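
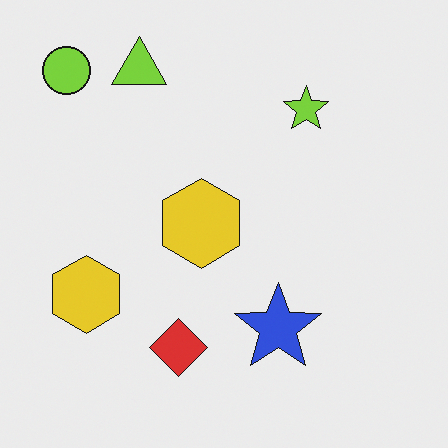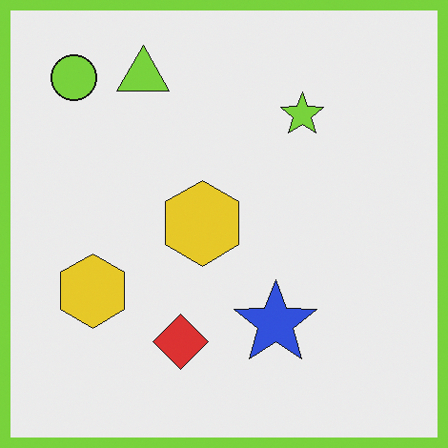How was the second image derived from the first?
The transformation is: framed with a lime border.

A solid lime frame runs around the edge of the second image, with the content slightly shrunk inside it.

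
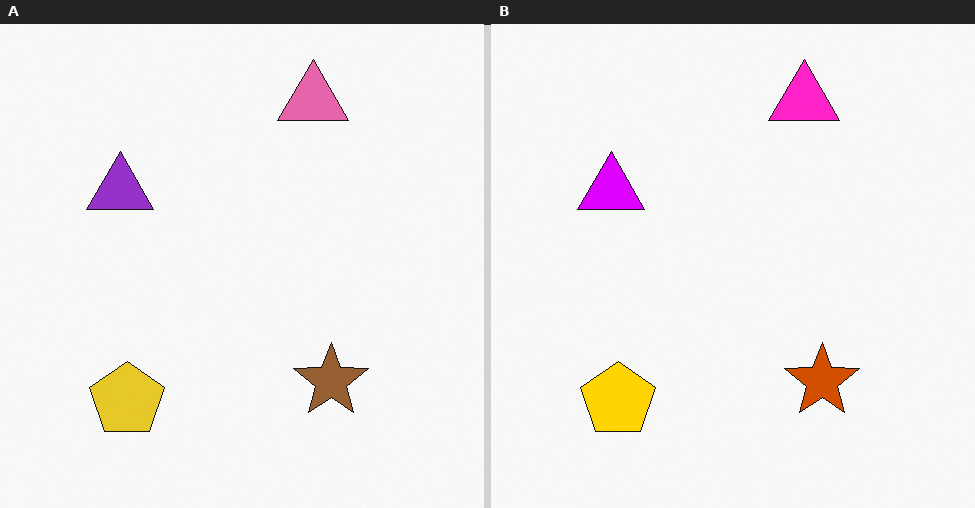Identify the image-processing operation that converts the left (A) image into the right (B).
The transformation is: made much more vivid (saturation change).

All colors are more vivid — a global saturation change.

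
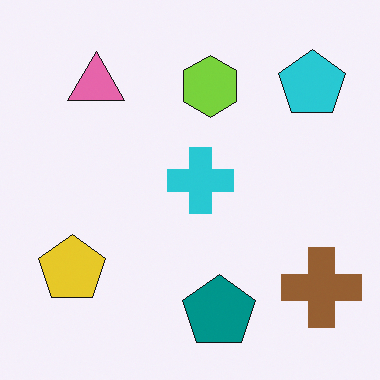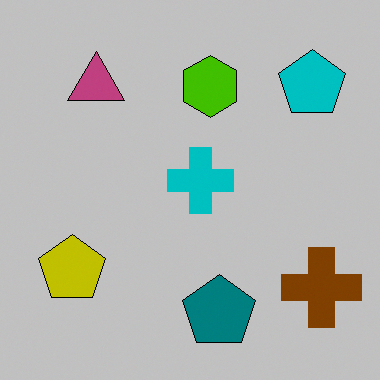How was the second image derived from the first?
The transformation is: heavily posterized to just a handful of flat colors.

Each flat color has snapped to a coarser quantized level — most visibly, the near-white background has dropped to a flat grey.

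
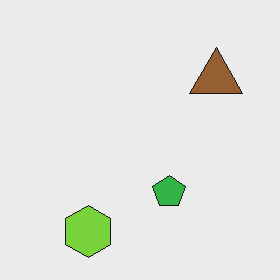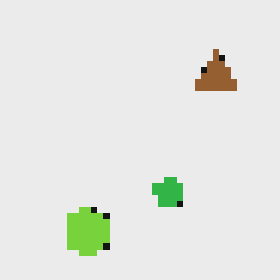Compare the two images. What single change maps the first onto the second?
The transformation is: moderately pixelated.

Shapes are reduced to large square blocks; fine edges and outlines are lost — a downscale-then-upscale (mosaic) effect.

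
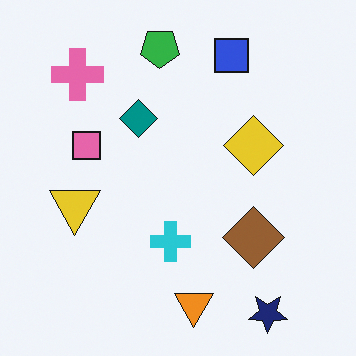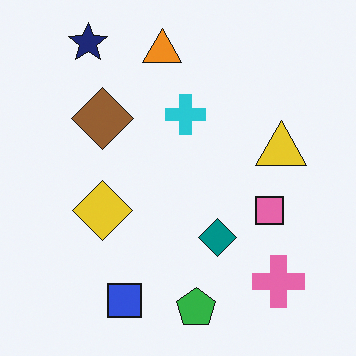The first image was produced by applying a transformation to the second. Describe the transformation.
This is the original image rotated 180°.

The navy star sits in the top-left of the second image and the bottom-right of the first — consistent with a whole-image 180° rotation.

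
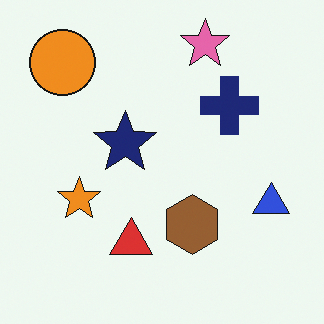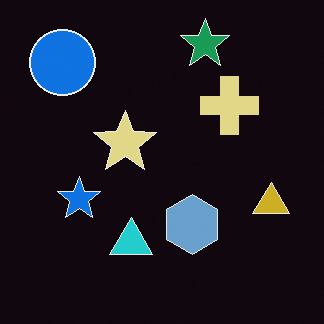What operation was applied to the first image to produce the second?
This is the original image color-inverted (negative).

The light background has become dark and every shape's color is its complement — a photographic negative.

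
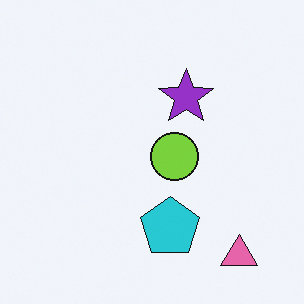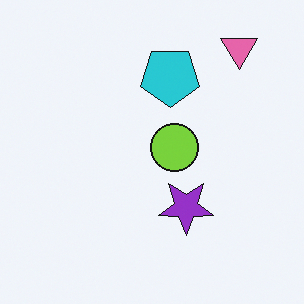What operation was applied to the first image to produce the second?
The image was flipped vertically (top ↔ bottom).

The pink triangle is in the bottom-right of the first image and the top-right of the second — shapes on opposite sides of the horizontal midline have swapped in a mirror flip.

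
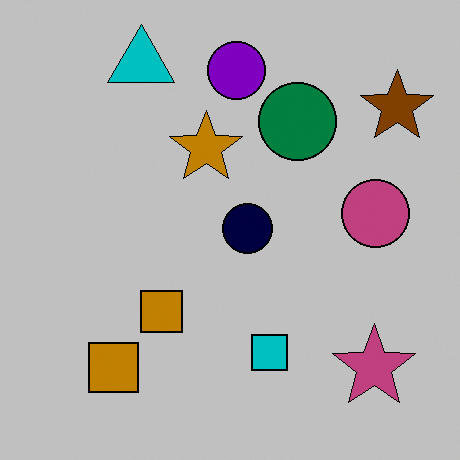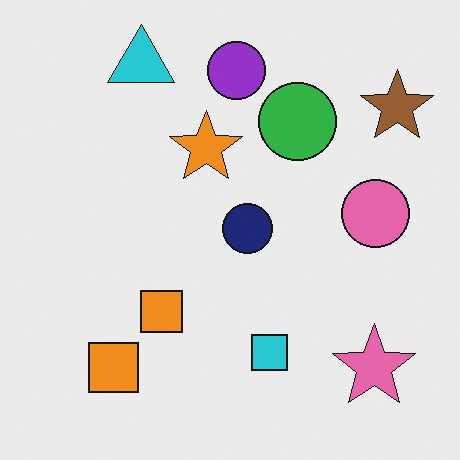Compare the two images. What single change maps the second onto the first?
The first image is the second heavily posterized to just a handful of flat colors.

Each flat color has snapped to a coarser quantized level — most visibly, the near-white background has dropped to a flat grey.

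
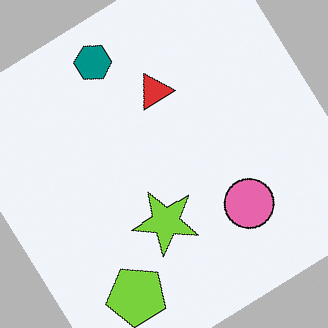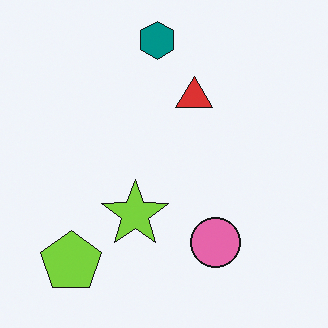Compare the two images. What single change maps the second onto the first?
The transformation is: rotated counter-clockwise by a large amount — several tens of degrees.

Every shape is tilted by the same angle and the image corners show triangular fill wedges — a whole-image rotation by a non-right angle.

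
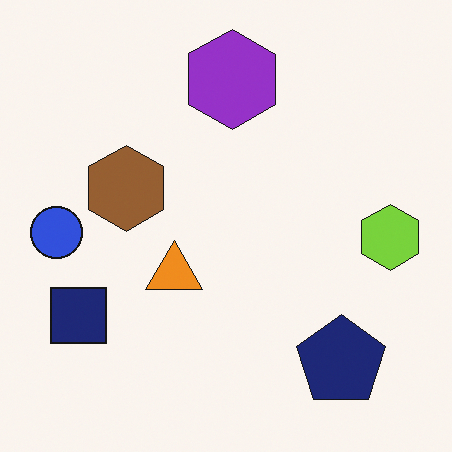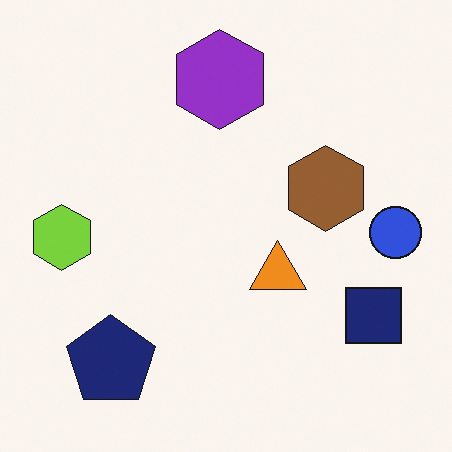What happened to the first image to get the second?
It was flipped horizontally (left ↔ right).

The blue circle is in the left of the first image and the right of the second — shapes on opposite sides of the vertical midline have swapped in a mirror flip.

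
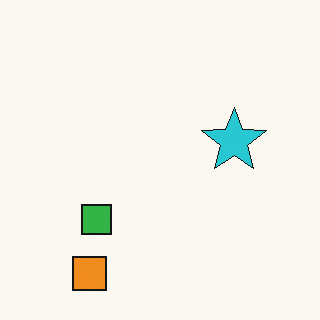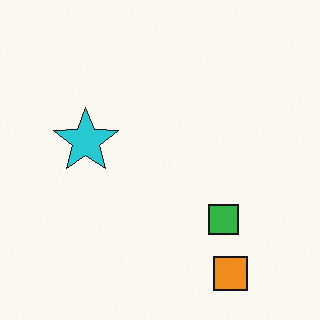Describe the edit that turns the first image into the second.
It was flipped horizontally (left ↔ right).

The cyan star is in the right of the first image and the left of the second — shapes on opposite sides of the vertical midline have swapped in a mirror flip.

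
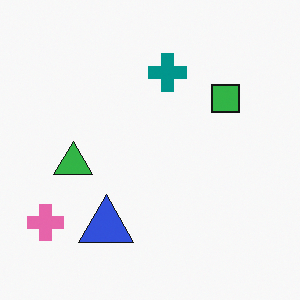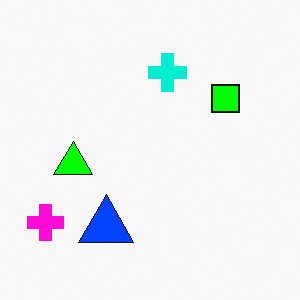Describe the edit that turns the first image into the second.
Made much more vivid (saturation change).

All colors are more vivid — a global saturation change.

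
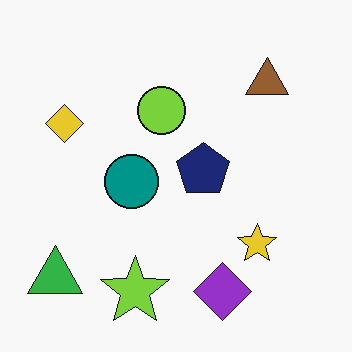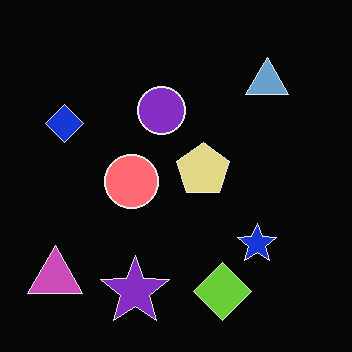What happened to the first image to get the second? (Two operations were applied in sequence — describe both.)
The image was given moderate JPEG compression, then color-inverted (negative).

Blocky 8×8 compression artifacts appear around shape edges and the flat background shows ringing — characteristic JPEG degradation. The light background has become dark and every shape's color is its complement — a photographic negative.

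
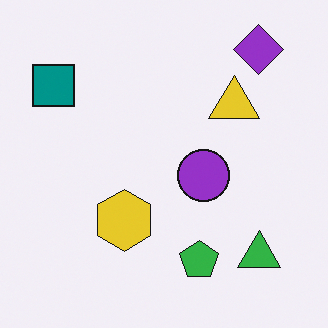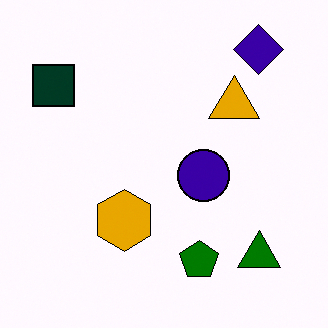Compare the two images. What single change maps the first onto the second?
This is the original image given much higher contrast.

Tones are pushed away from mid-grey across the whole image — a global contrast change.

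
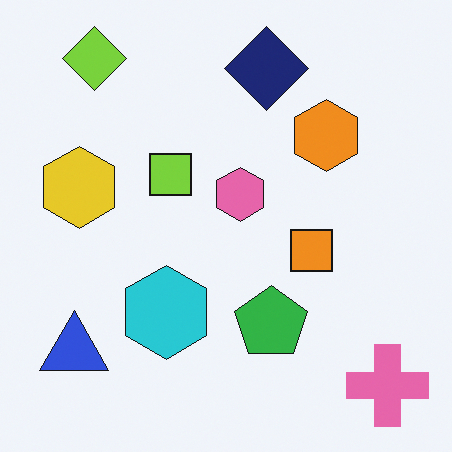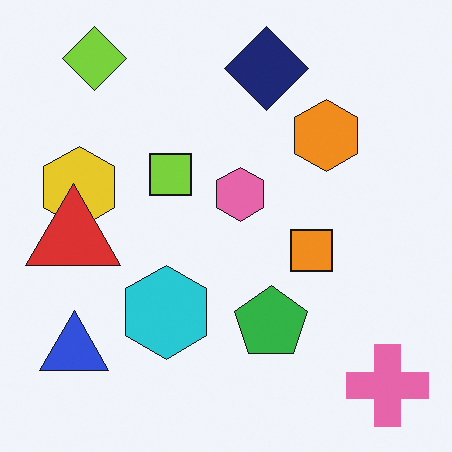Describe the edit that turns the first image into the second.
This is the original image overlaid with an additional red triangle.

A red triangle appears in the second image that is absent from the first.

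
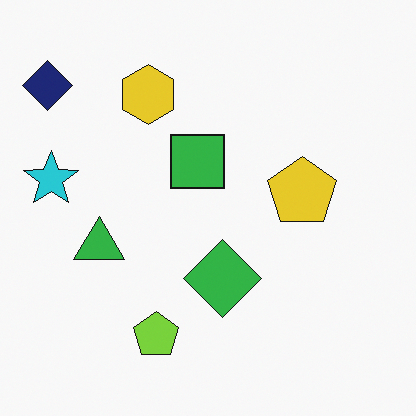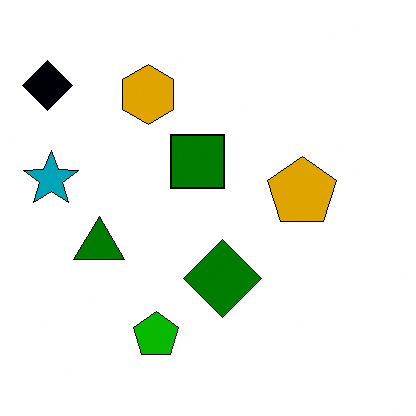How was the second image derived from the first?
Boosted in contrast.

Tones are pushed away from mid-grey across the whole image — a global contrast change.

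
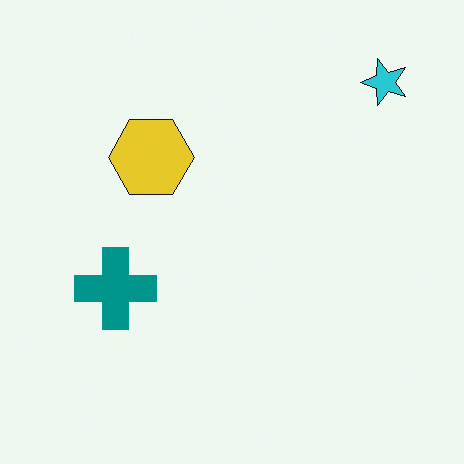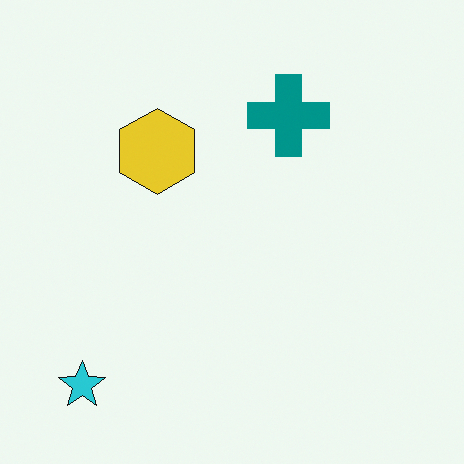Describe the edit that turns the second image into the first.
This is the original image transposed (reflected across the top-left ↔ bottom-right diagonal).

Shapes have swapped their row and column positions — what was in the top-right is now in the bottom-left — a diagonal reflection.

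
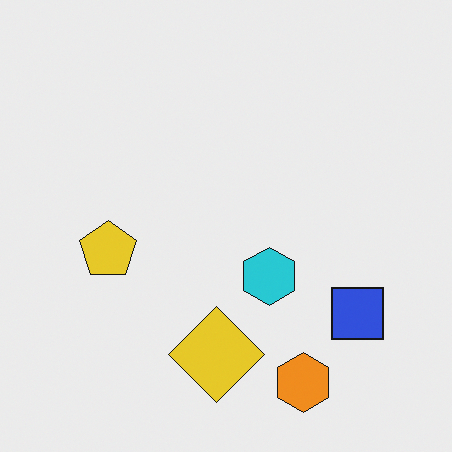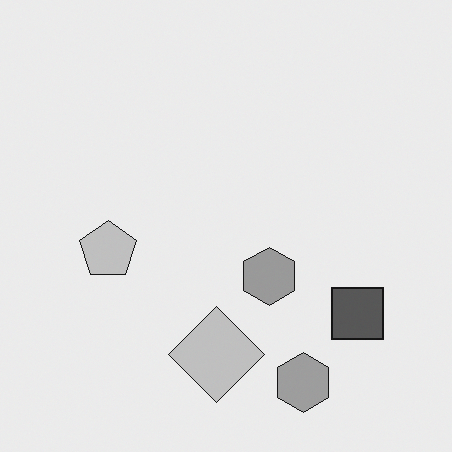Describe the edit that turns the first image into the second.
The transformation is: converted to grayscale.

All color is removed — every shape is now a shade of grey.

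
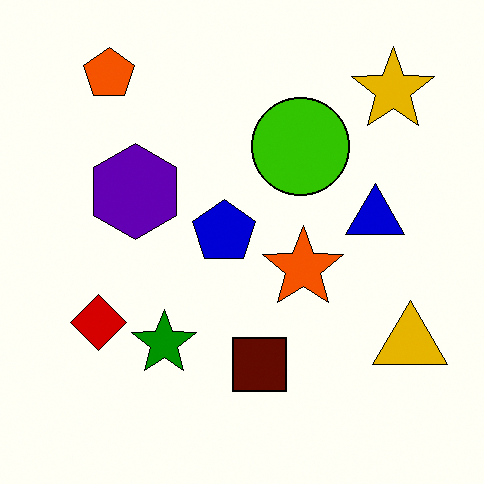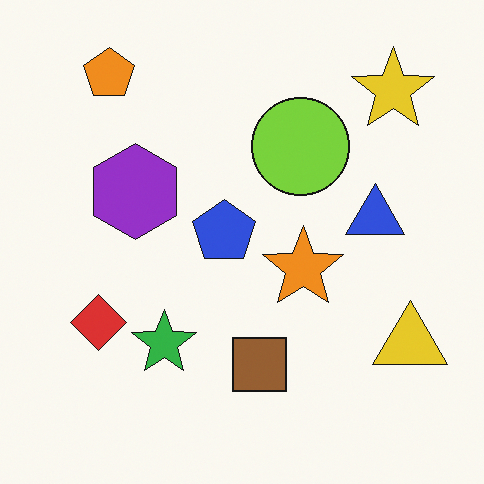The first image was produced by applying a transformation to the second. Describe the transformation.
The first image is the second boosted in contrast.

Tones are pushed away from mid-grey across the whole image — a global contrast change.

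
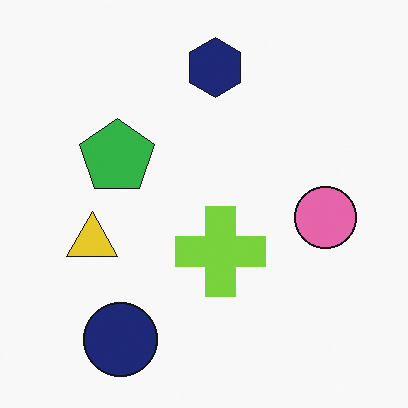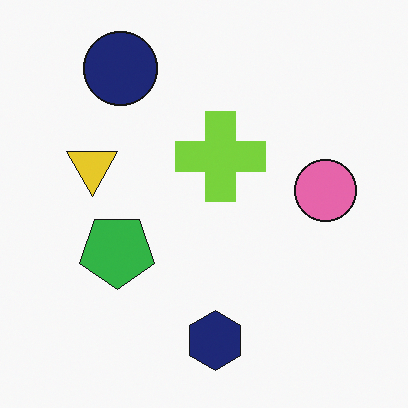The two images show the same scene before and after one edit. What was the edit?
The second image is the first flipped vertically (top ↔ bottom).

The navy hexagon is in the top of the first image and the bottom of the second — shapes on opposite sides of the horizontal midline have swapped in a mirror flip.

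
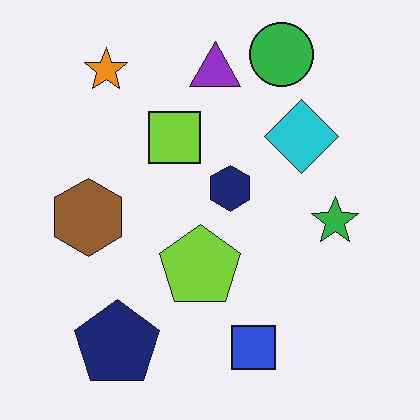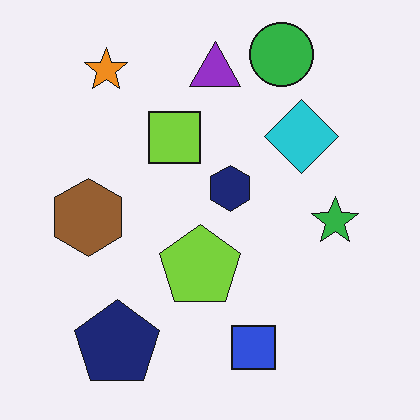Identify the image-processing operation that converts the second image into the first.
It was given moderate JPEG compression.

Blocky 8×8 compression artifacts appear around shape edges and the flat background shows ringing — characteristic JPEG degradation.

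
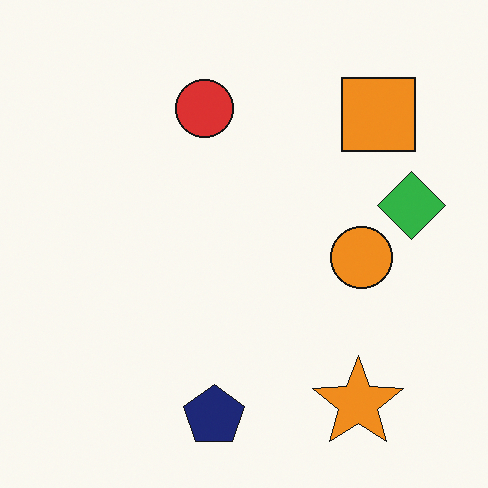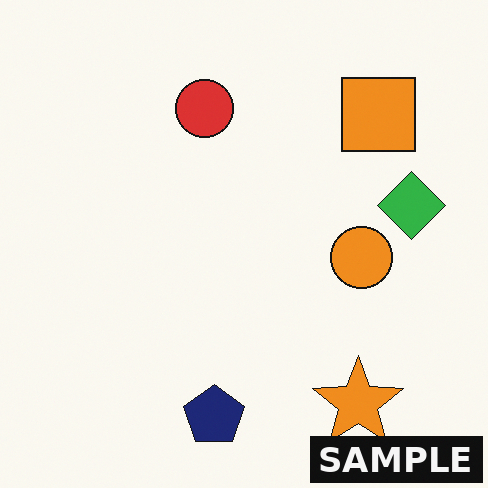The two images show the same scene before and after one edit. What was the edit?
The transformation is: watermarked with the text "SAMPLE" in the lower-right corner.

A dark label reading "SAMPLE" appears in the lower-right corner.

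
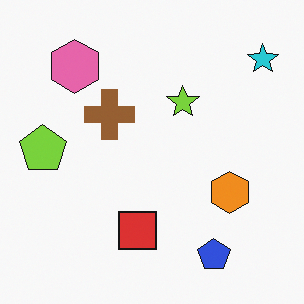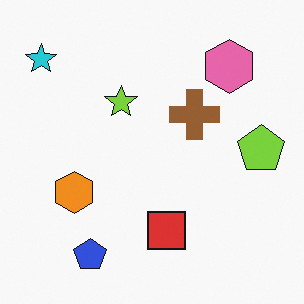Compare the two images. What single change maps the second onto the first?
The first image is the second flipped horizontally (left ↔ right).

The cyan star is in the top-left of the second image and the top-right of the first — shapes on opposite sides of the vertical midline have swapped in a mirror flip.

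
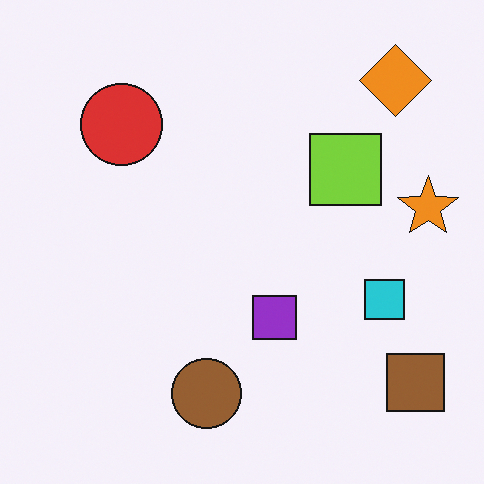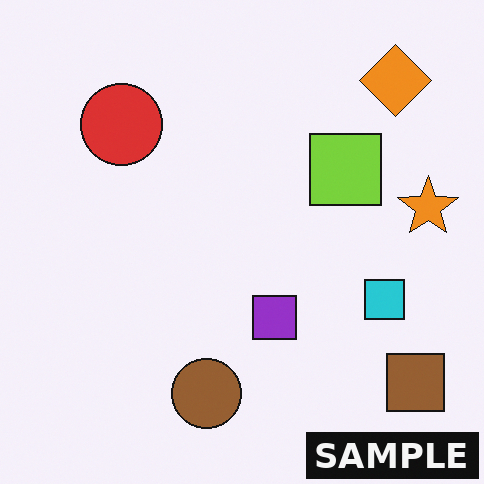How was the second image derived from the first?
This is the original image watermarked with the text "SAMPLE" in the lower-right corner.

A dark label reading "SAMPLE" appears in the lower-right corner.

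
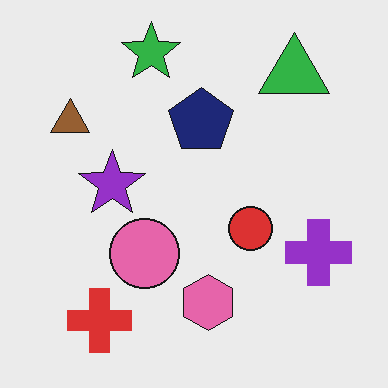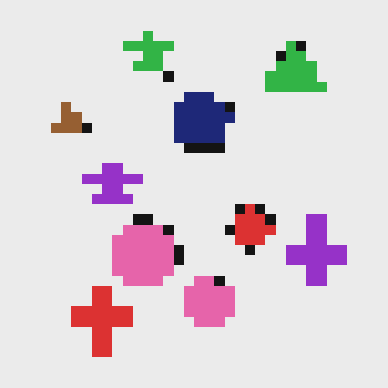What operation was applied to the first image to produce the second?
The image was coarsely pixelated.

Shapes are reduced to large square blocks; fine edges and outlines are lost — a downscale-then-upscale (mosaic) effect.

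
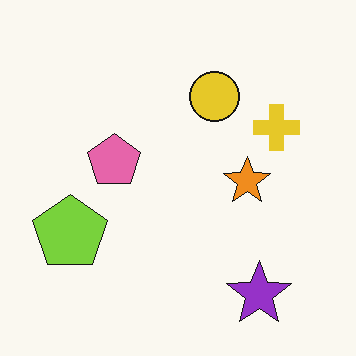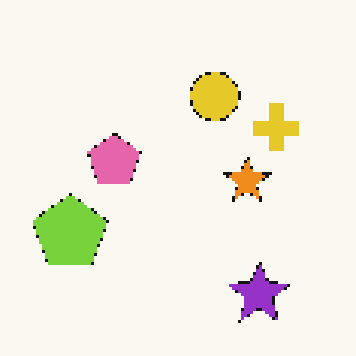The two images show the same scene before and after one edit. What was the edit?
The second image is the first lightly pixelated (a mild mosaic effect).

Shapes are reduced to large square blocks; fine edges and outlines are lost — a downscale-then-upscale (mosaic) effect.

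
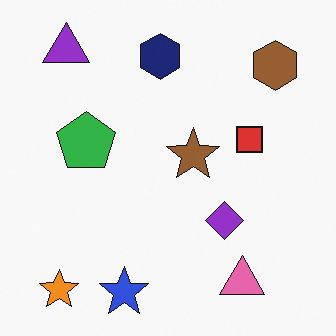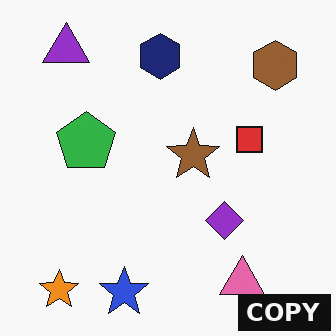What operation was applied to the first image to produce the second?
The image was watermarked with the text "COPY" in the lower-right corner.

A dark label reading "COPY" appears in the lower-right corner.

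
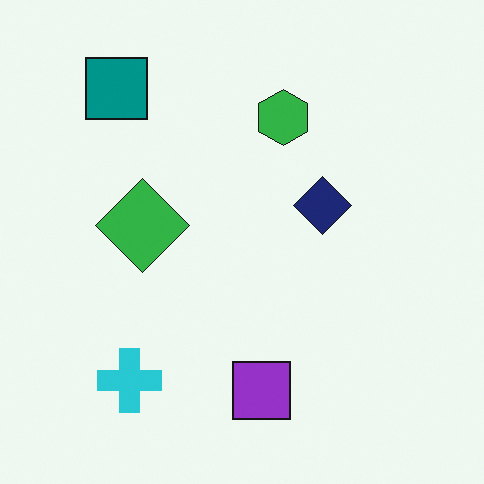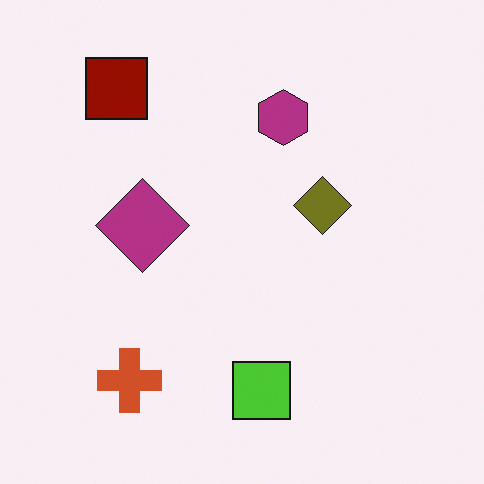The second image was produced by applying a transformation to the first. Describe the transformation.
The second image is the first hue-shifted by a large amount.

Every shape's color has rotated by the same amount around the hue wheel — a uniform hue shift.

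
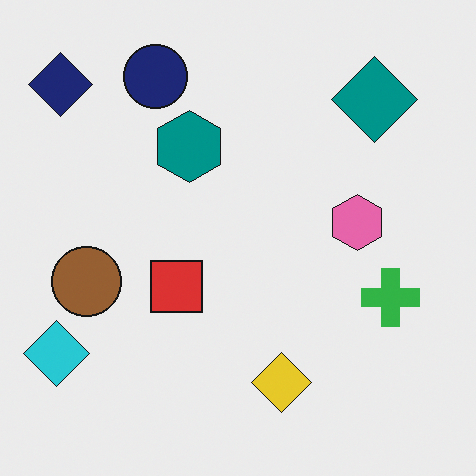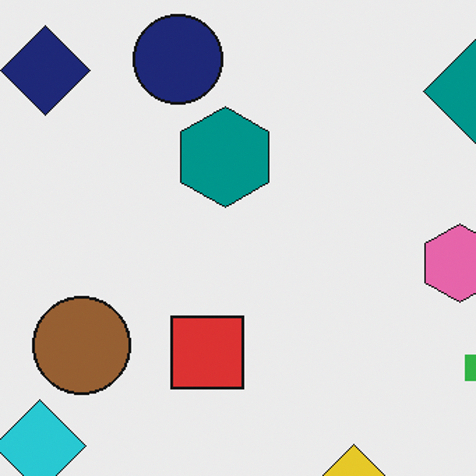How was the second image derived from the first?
The second image is the first cropped to a modestly smaller region and rescaled.

The visible shapes are larger and the field of view is narrower; shapes near the original edges may be partly or wholly outside the frame — a crop-and-rescale.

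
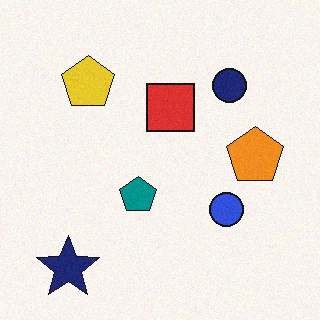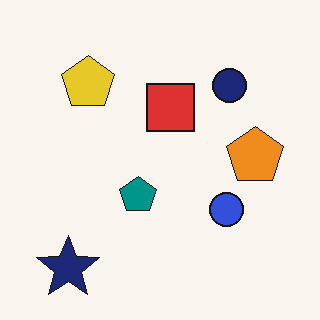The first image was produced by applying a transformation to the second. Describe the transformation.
The transformation is: degraded with subtle gaussian noise.

Random speckle covers the whole image, including the flat background.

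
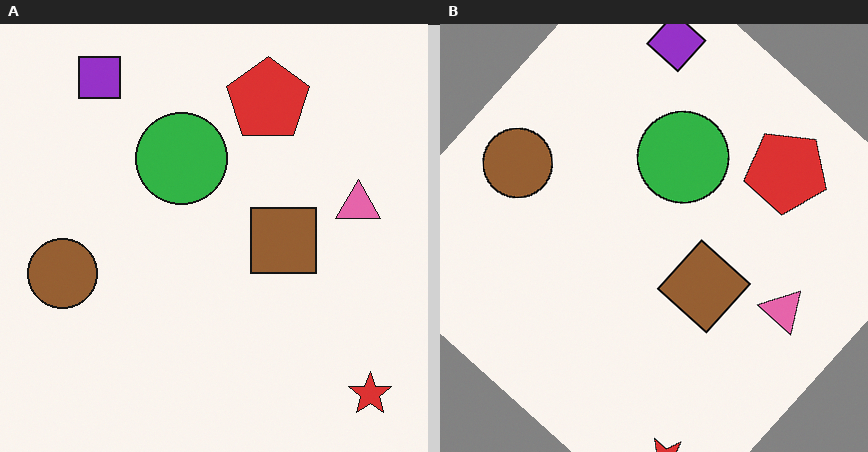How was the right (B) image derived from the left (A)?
The image was rotated clockwise by a large amount — several tens of degrees.

Every shape is tilted by the same angle and the image corners show triangular fill wedges — a whole-image rotation by a non-right angle.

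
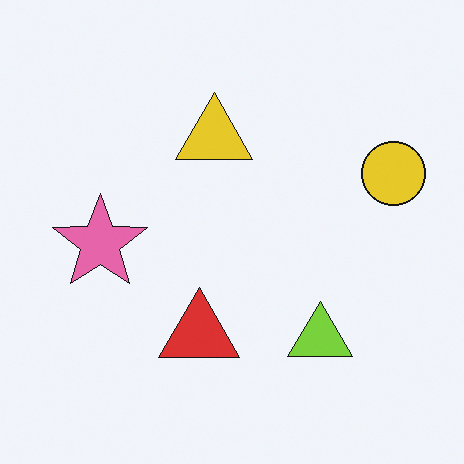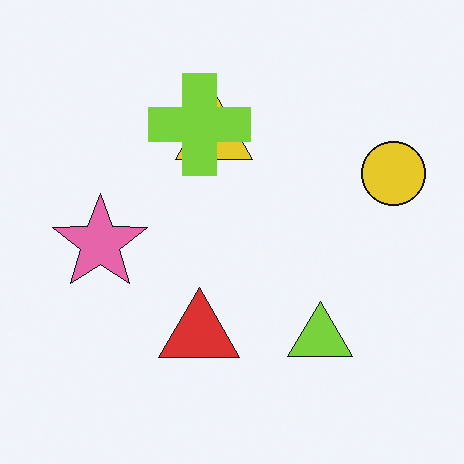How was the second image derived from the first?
This is the original image overlaid with an additional lime cross.

A lime cross appears in the second image that is absent from the first.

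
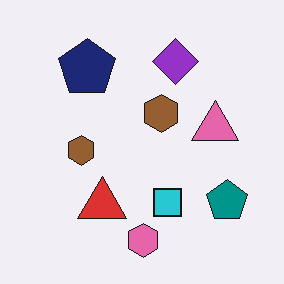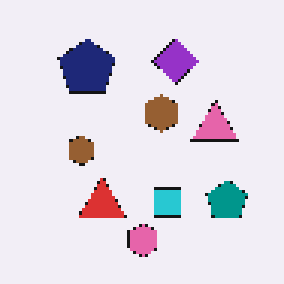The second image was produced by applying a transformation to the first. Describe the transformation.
It was lightly pixelated (a mild mosaic effect).

Shapes are reduced to large square blocks; fine edges and outlines are lost — a downscale-then-upscale (mosaic) effect.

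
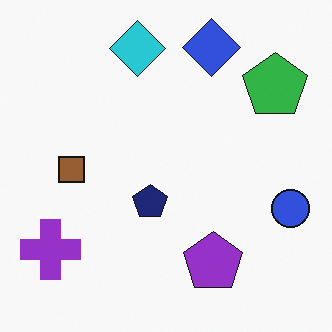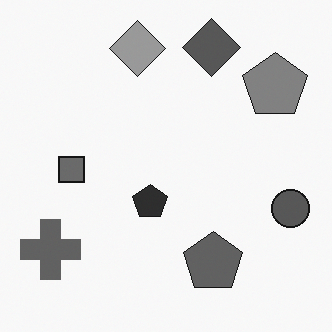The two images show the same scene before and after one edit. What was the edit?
The image was converted to grayscale.

All color is removed — every shape is now a shade of grey.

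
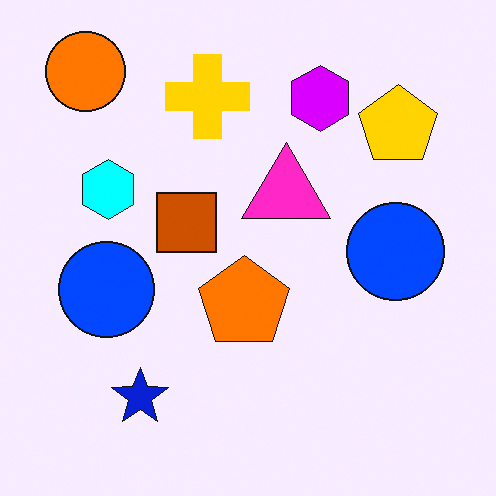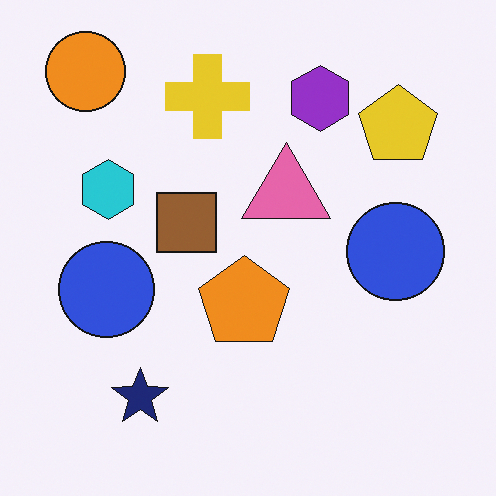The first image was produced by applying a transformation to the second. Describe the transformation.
The first image is the second made much more vivid (saturation change).

All colors are more vivid — a global saturation change.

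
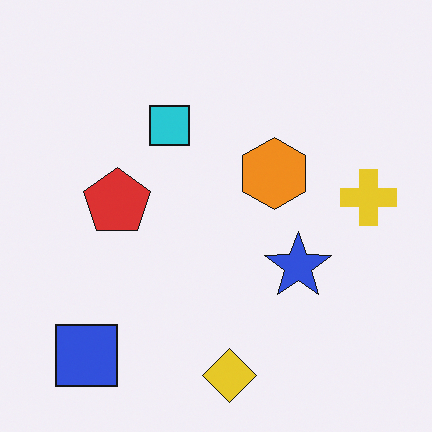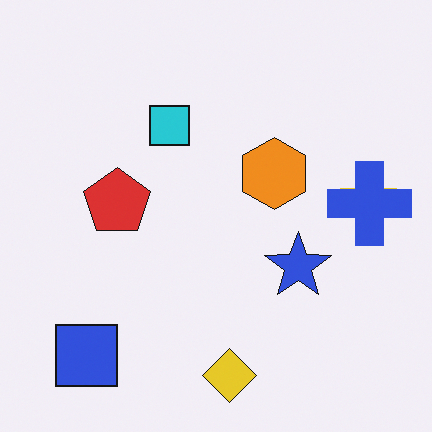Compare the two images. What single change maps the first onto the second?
The transformation is: overlaid with an additional blue cross.

A blue cross appears in the second image that is absent from the first.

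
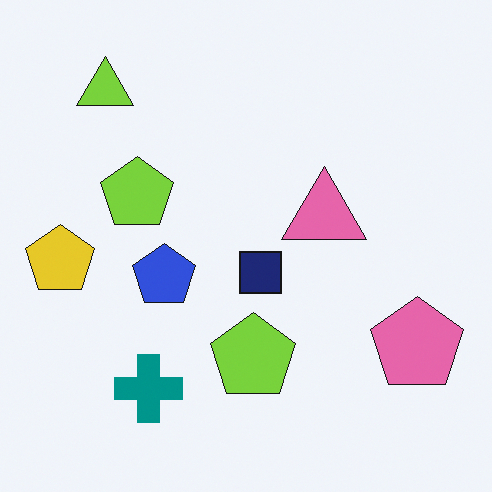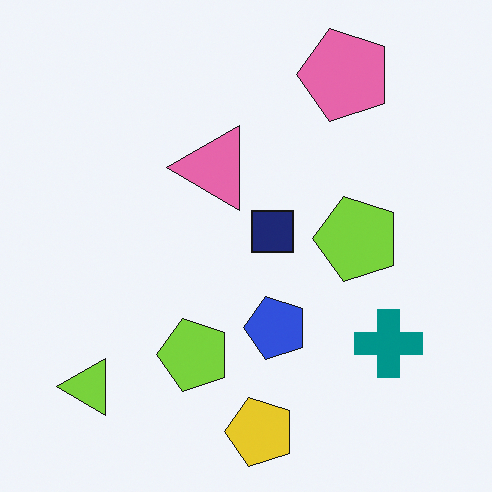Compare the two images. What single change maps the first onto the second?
The image was rotated 90° counter-clockwise.

The lime triangle sits in the top-left of the first image and the bottom-left of the second — consistent with a whole-image 90° counter-clockwise rotation.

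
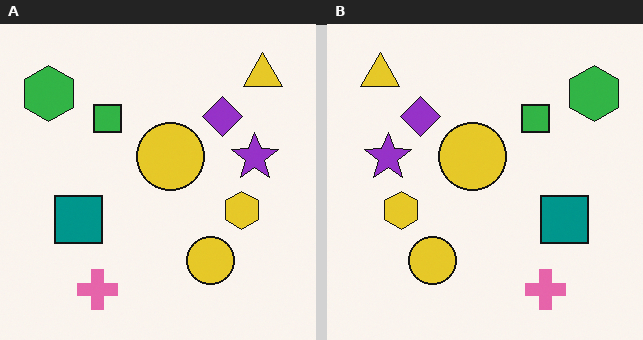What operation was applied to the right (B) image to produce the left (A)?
This is the original image flipped horizontally (left ↔ right).

The green hexagon is in the top-right of the right (B) image and the top-left of the left (A) — shapes on opposite sides of the vertical midline have swapped in a mirror flip.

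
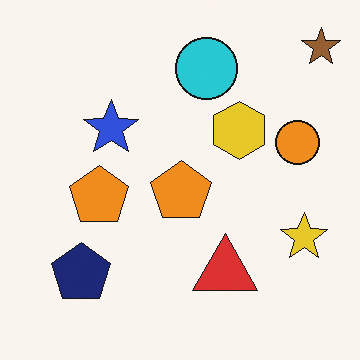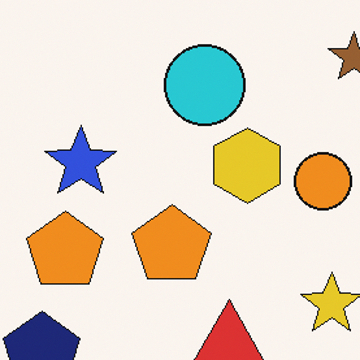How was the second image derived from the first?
The second image is the first cropped to a modestly smaller region and rescaled.

The visible shapes are larger and the field of view is narrower; shapes near the original edges may be partly or wholly outside the frame — a crop-and-rescale.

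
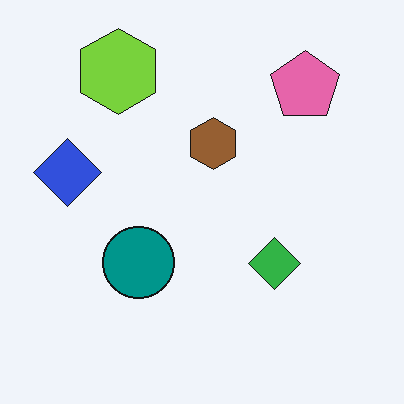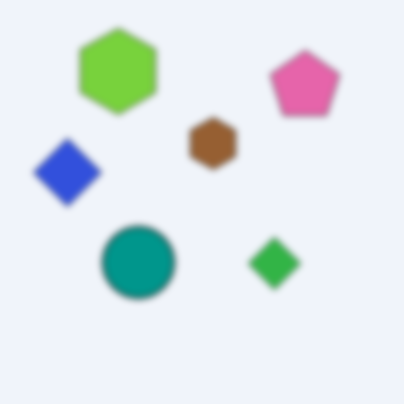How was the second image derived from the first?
It was noticeably gaussian-blurred.

Shape edges and outlines are uniformly softened across the whole image.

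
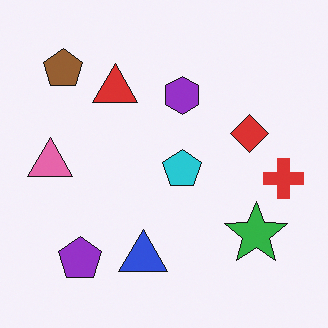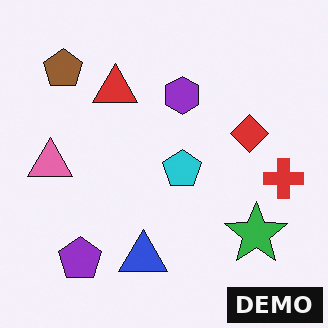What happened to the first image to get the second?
This is the original image watermarked with the text "DEMO" in the lower-right corner.

A dark label reading "DEMO" appears in the lower-right corner.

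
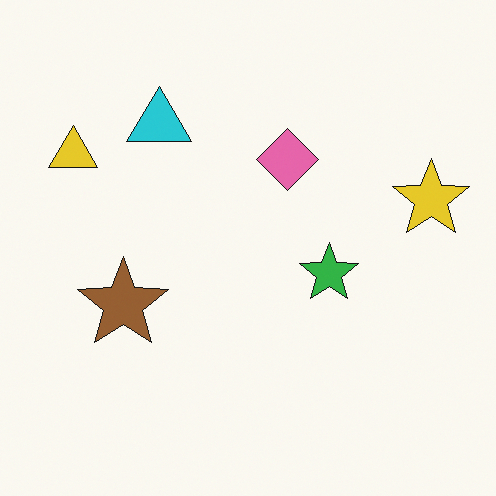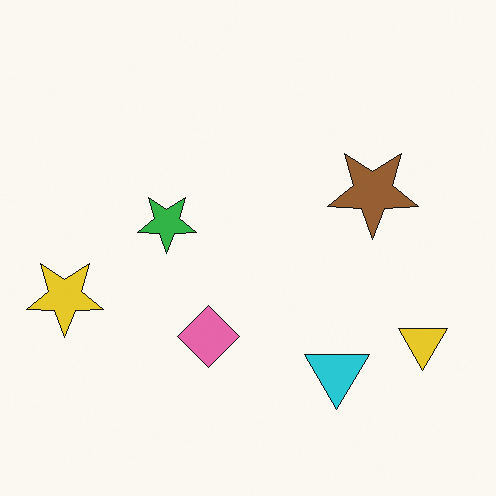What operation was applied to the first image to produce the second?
The transformation is: rotated 180°.

The yellow triangle sits in the top-left of the first image and the bottom-right of the second — consistent with a whole-image 180° rotation.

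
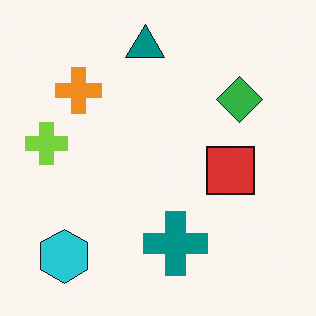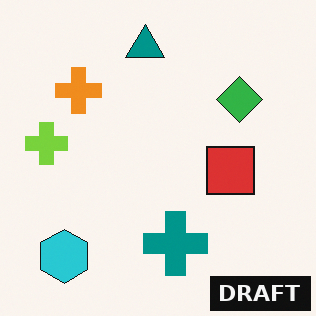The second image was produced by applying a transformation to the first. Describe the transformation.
The second image is the first watermarked with the text "DRAFT" in the lower-right corner.

A dark label reading "DRAFT" appears in the lower-right corner.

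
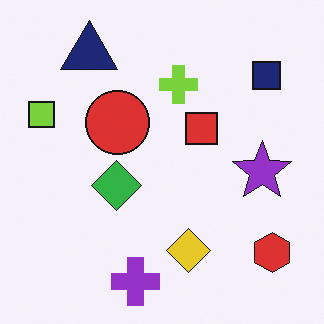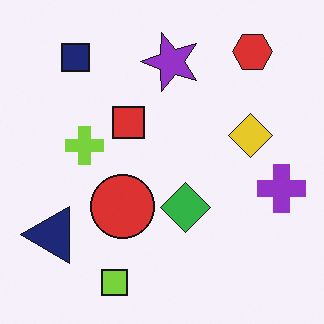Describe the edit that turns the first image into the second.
The transformation is: rotated 90° counter-clockwise.

The red hexagon sits in the bottom-right of the first image and the top-right of the second — consistent with a whole-image 90° counter-clockwise rotation.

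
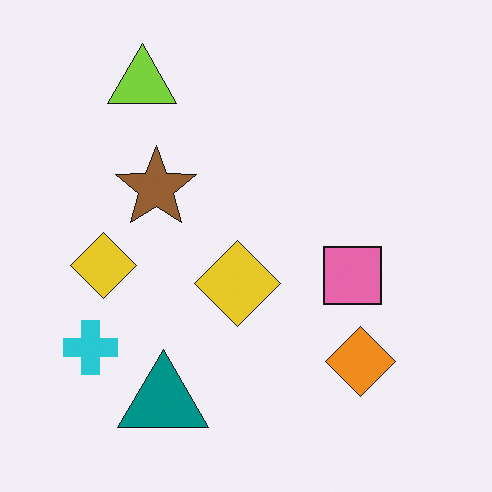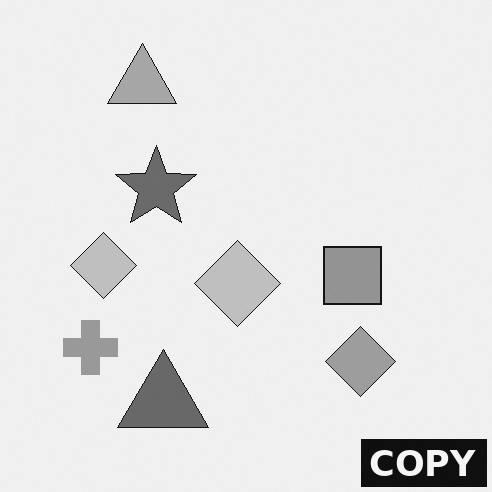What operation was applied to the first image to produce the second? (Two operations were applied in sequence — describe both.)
The second image is the first converted to grayscale, then watermarked with the text "COPY" in the lower-right corner.

All color is removed — every shape is now a shade of grey. A dark label reading "COPY" appears in the lower-right corner.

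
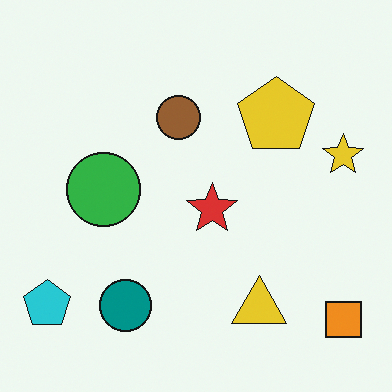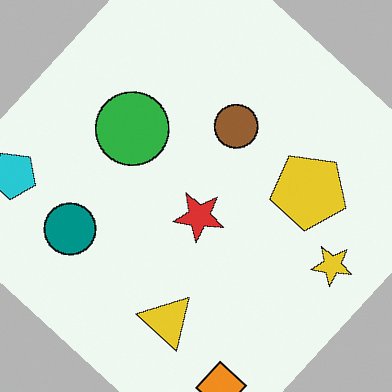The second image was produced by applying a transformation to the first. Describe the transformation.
This is the original image rotated clockwise by a large amount — several tens of degrees.

Every shape is tilted by the same angle and the image corners show triangular fill wedges — a whole-image rotation by a non-right angle.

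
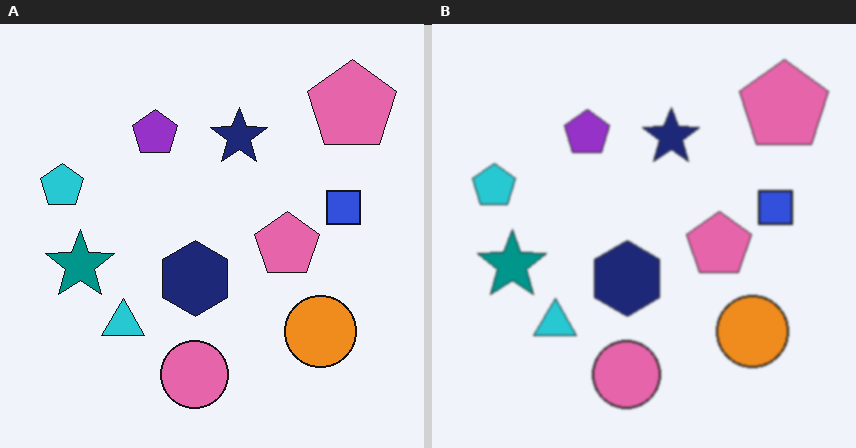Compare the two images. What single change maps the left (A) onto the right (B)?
It was lightly blurred.

Shape edges and outlines are uniformly softened across the whole image.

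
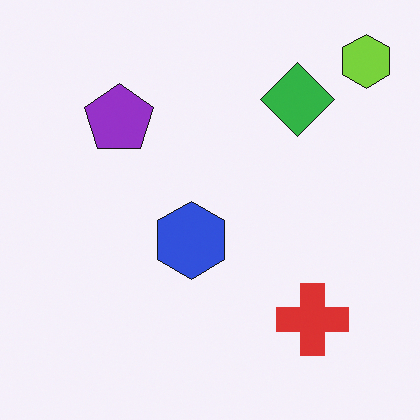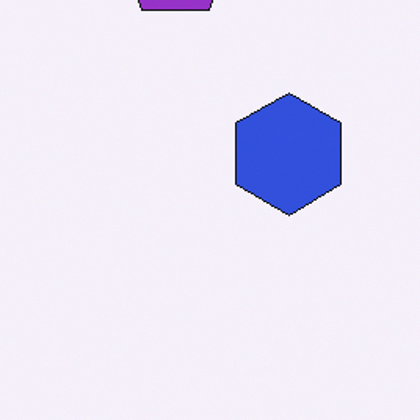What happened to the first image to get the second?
The second image is the first cropped slightly and scaled back up.

The visible shapes are larger and the field of view is narrower; shapes near the original edges may be partly or wholly outside the frame — a crop-and-rescale.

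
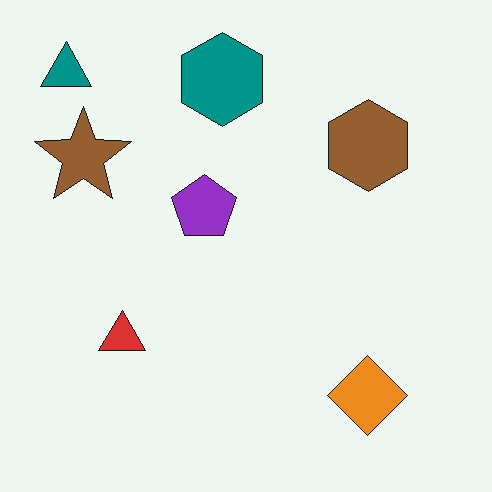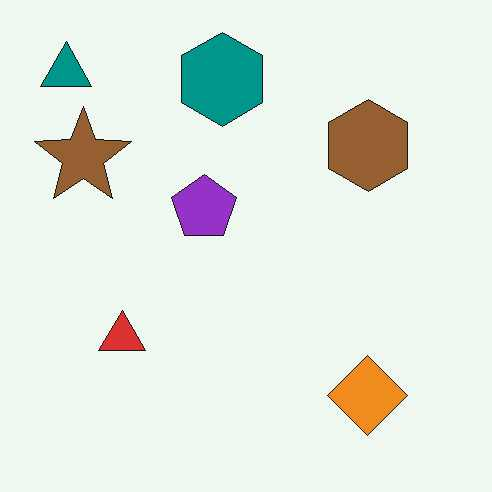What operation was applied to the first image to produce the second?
The transformation is: given moderate JPEG compression.

Blocky 8×8 compression artifacts appear around shape edges and the flat background shows ringing — characteristic JPEG degradation.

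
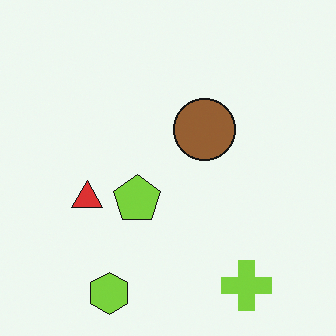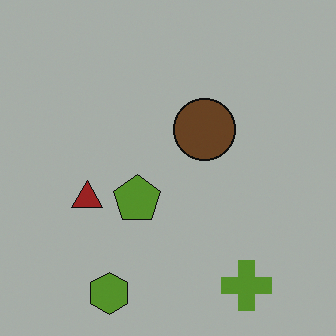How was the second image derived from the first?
The image was darkened a lot.

Every pixel — background and shapes alike — is uniformly darkened.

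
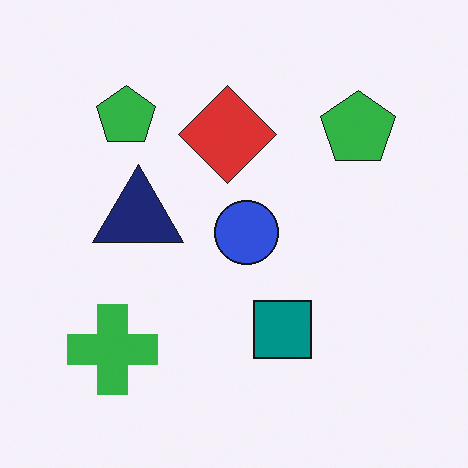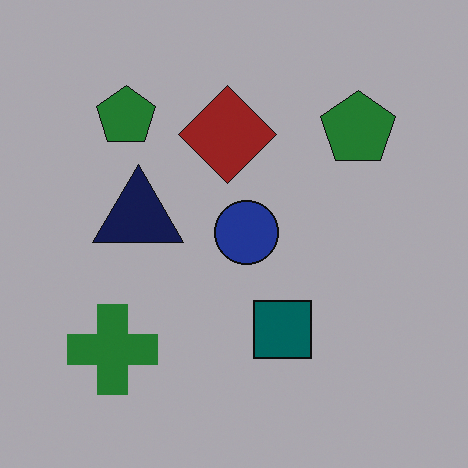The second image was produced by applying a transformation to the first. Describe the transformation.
Substantially darkened.

Every pixel — background and shapes alike — is uniformly darkened.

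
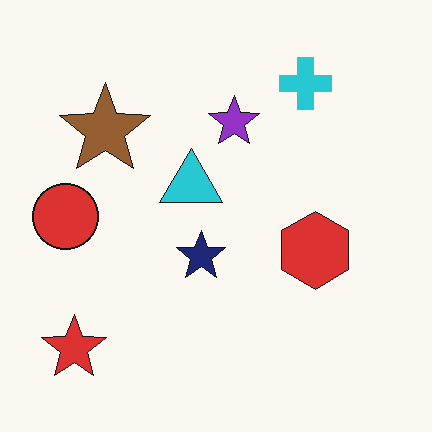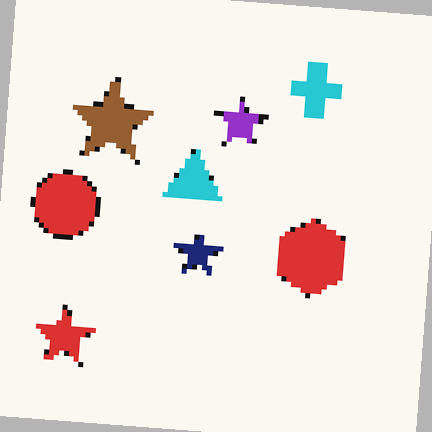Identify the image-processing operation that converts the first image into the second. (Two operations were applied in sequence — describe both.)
The second image is the first lightly pixelated (a mild mosaic effect), then rotated clockwise by a slight angle.

Shapes are reduced to large square blocks; fine edges and outlines are lost — a downscale-then-upscale (mosaic) effect. Every shape is tilted by the same angle and the image corners show triangular fill wedges — a whole-image rotation by a non-right angle.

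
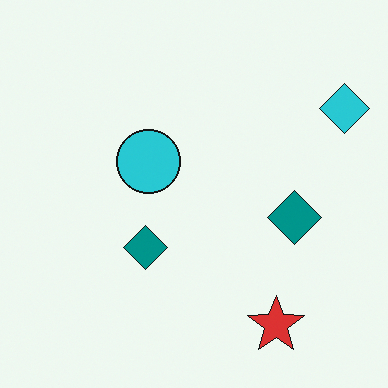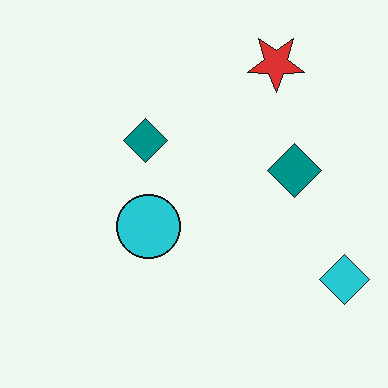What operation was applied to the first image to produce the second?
This is the original image flipped vertically (top ↔ bottom).

The red star is in the bottom-right of the first image and the top-right of the second — shapes on opposite sides of the horizontal midline have swapped in a mirror flip.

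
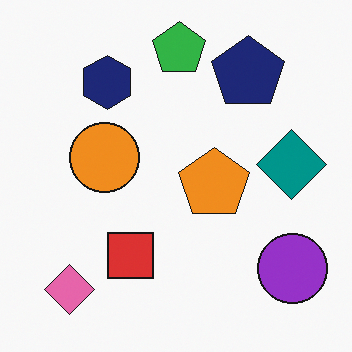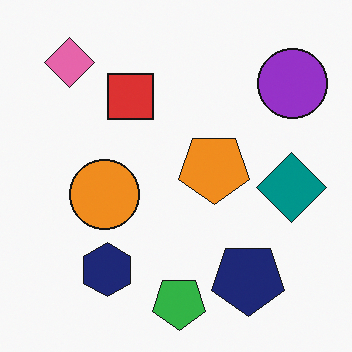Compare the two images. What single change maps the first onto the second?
The transformation is: flipped vertically (top ↔ bottom).

The green pentagon is in the top of the first image and the bottom of the second — shapes on opposite sides of the horizontal midline have swapped in a mirror flip.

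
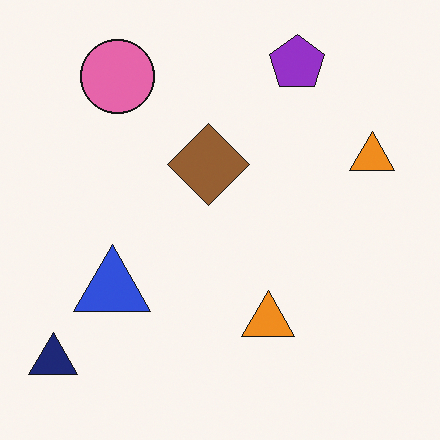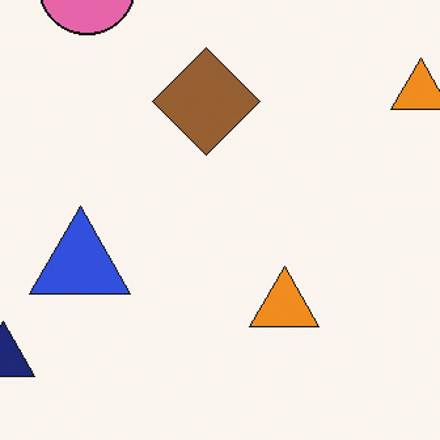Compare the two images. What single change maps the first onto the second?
The transformation is: cropped to a modestly smaller region and rescaled.

The visible shapes are larger and the field of view is narrower; shapes near the original edges may be partly or wholly outside the frame — a crop-and-rescale.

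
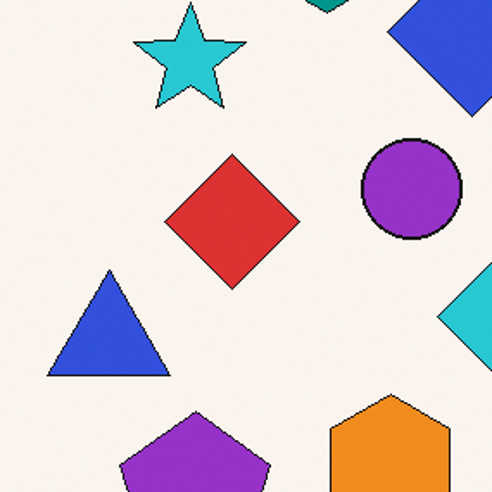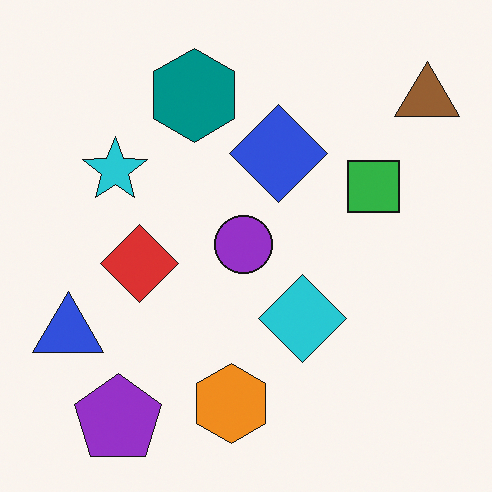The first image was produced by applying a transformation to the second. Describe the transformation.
It was cropped to a noticeably smaller region and rescaled.

The visible shapes are larger and the field of view is narrower; shapes near the original edges may be partly or wholly outside the frame — a crop-and-rescale.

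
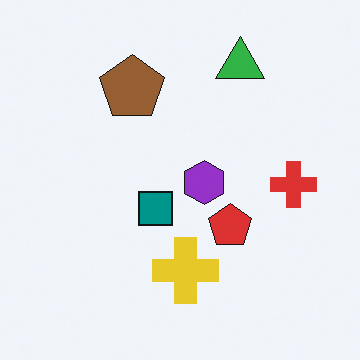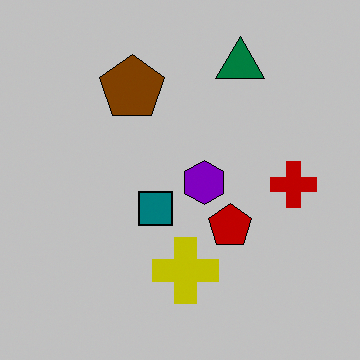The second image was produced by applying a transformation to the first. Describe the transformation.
The second image is the first heavily posterized to just a handful of flat colors.

Each flat color has snapped to a coarser quantized level — most visibly, the near-white background has dropped to a flat grey.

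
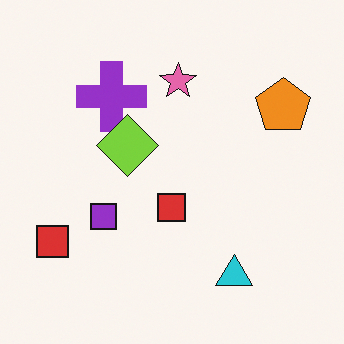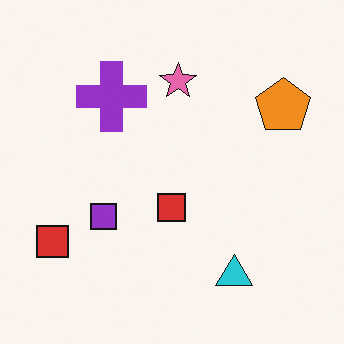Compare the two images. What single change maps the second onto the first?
This is the original image overlaid with an additional lime diamond.

A lime diamond appears in the first image that is absent from the second.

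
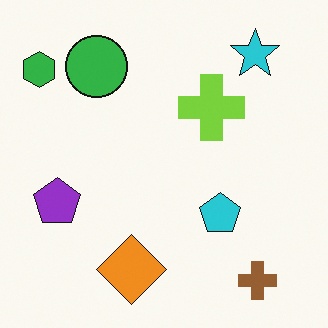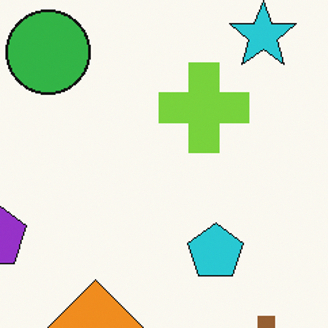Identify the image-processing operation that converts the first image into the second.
It was cropped slightly and scaled back up.

The visible shapes are larger and the field of view is narrower; shapes near the original edges may be partly or wholly outside the frame — a crop-and-rescale.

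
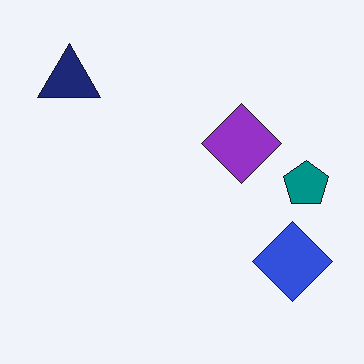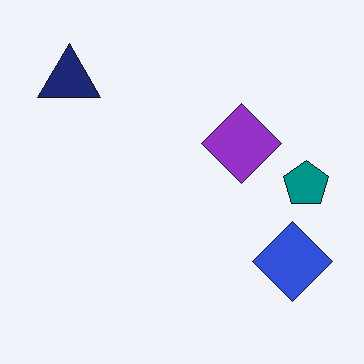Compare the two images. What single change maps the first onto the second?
This is the original image JPEG-compressed with visible artifacts.

Blocky 8×8 compression artifacts appear around shape edges and the flat background shows ringing — characteristic JPEG degradation.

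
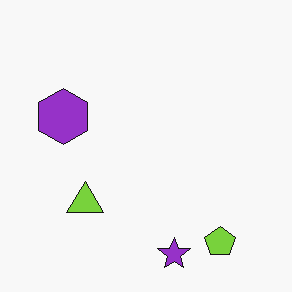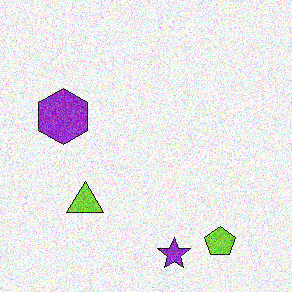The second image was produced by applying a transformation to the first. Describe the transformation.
The image was degraded with strong gaussian noise.

Random speckle covers the whole image, including the flat background.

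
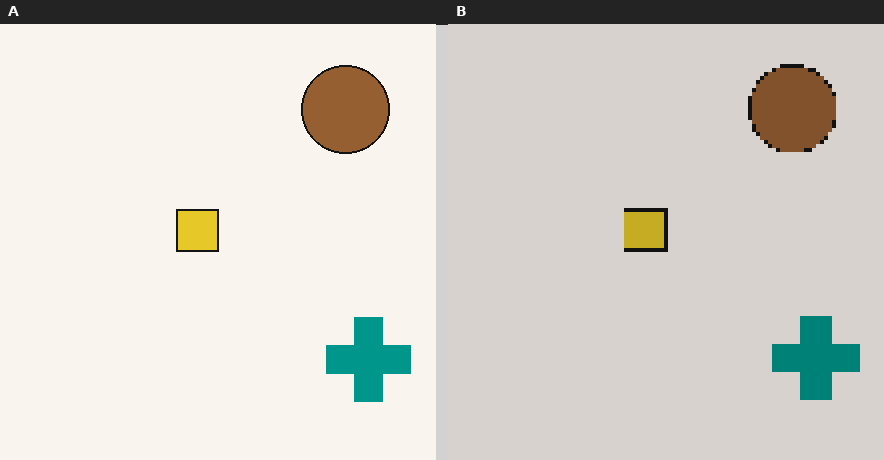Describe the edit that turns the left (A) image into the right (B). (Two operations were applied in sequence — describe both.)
The right (B) image is the left (A) darkened a little, then lightly pixelated (a mild mosaic effect).

Every pixel — background and shapes alike — is uniformly darkened. Shapes are reduced to large square blocks; fine edges and outlines are lost — a downscale-then-upscale (mosaic) effect.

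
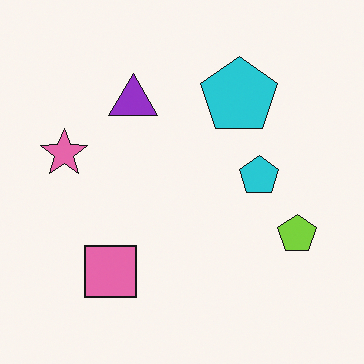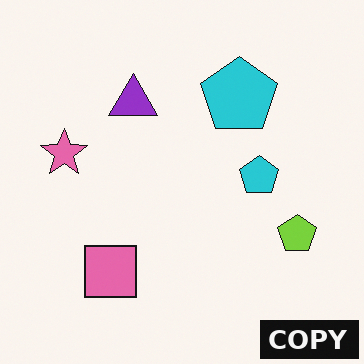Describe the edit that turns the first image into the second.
The image was watermarked with the text "COPY" in the lower-right corner.

A dark label reading "COPY" appears in the lower-right corner.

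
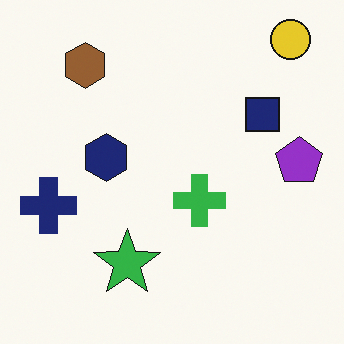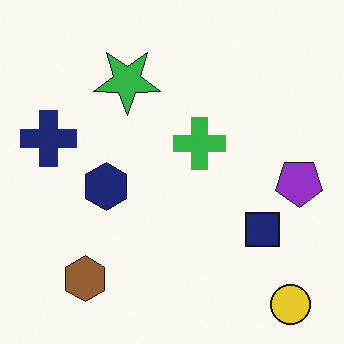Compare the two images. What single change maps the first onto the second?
The second image is the first flipped vertically (top ↔ bottom).

The yellow circle is in the top-right of the first image and the bottom-right of the second — shapes on opposite sides of the horizontal midline have swapped in a mirror flip.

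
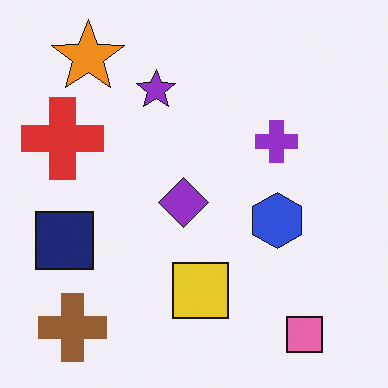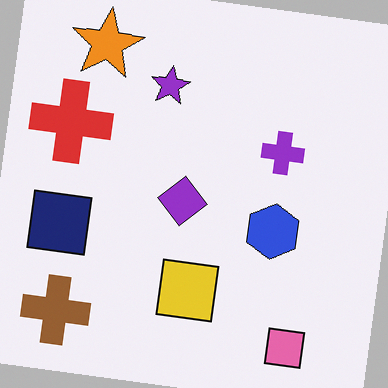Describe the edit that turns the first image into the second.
It was rotated clockwise by a few degrees.

Every shape is tilted by the same angle and the image corners show triangular fill wedges — a whole-image rotation by a non-right angle.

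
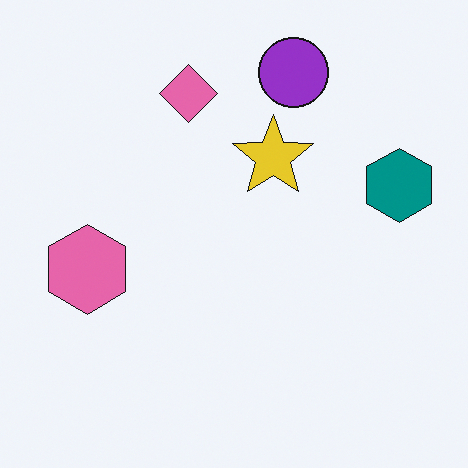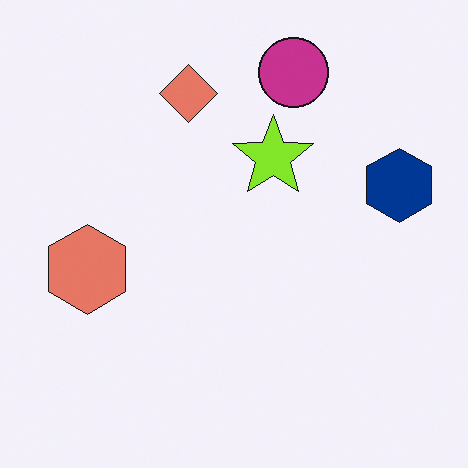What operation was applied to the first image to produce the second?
The transformation is: hue-shifted by a small amount.

Every shape's color has rotated by the same amount around the hue wheel — a uniform hue shift.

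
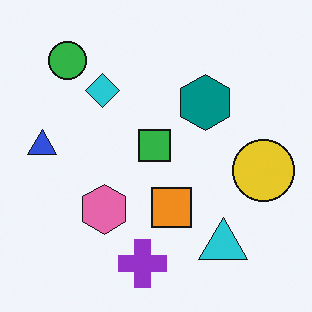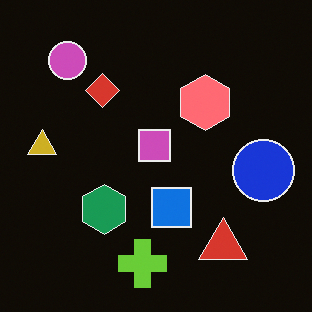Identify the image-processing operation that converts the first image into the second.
This is the original image color-inverted (negative).

The light background has become dark and every shape's color is its complement — a photographic negative.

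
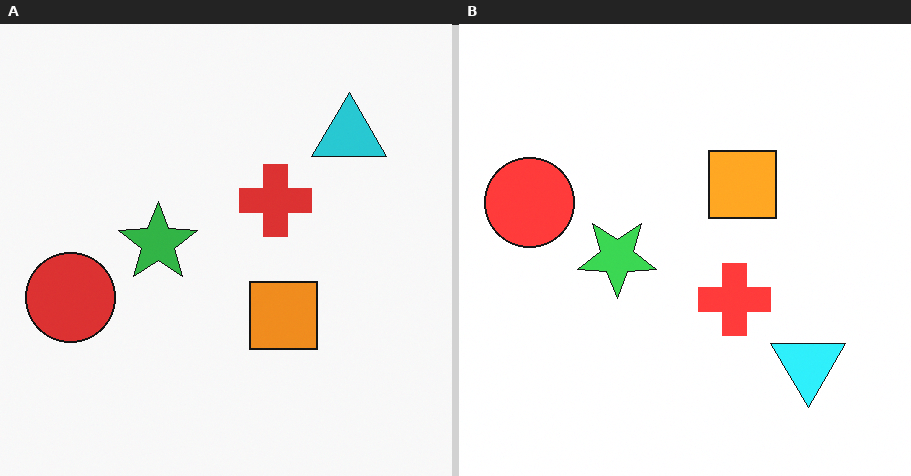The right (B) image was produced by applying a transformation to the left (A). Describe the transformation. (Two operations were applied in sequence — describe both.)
The transformation is: brightened a little, then flipped vertically (top ↔ bottom).

Every pixel — background and shapes alike — is uniformly brightened. The cyan triangle is in the top-right of the left (A) image and the bottom-right of the right (B) — shapes on opposite sides of the horizontal midline have swapped in a mirror flip.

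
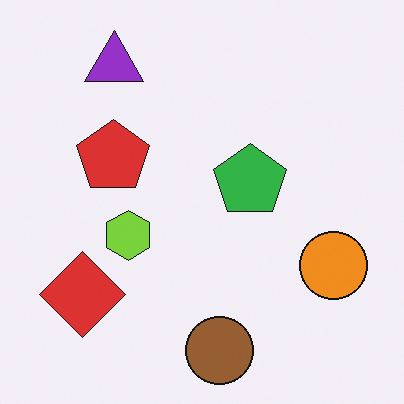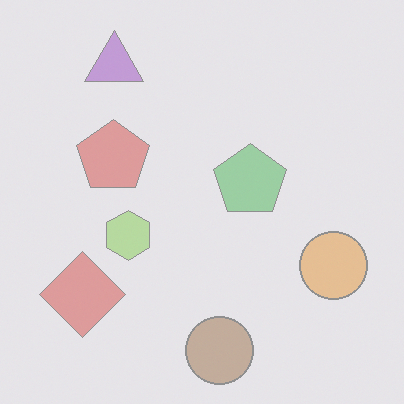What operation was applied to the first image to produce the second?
The transformation is: given much lower contrast.

Tones are pushed toward mid-grey across the whole image — a global contrast change.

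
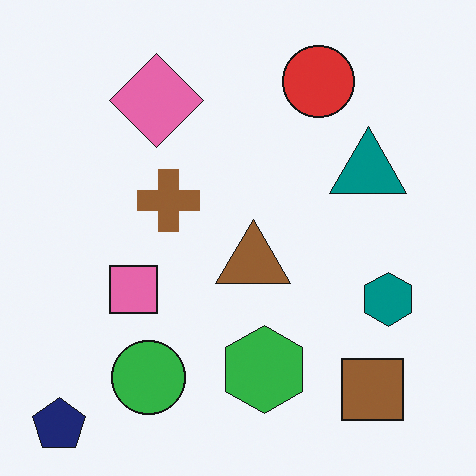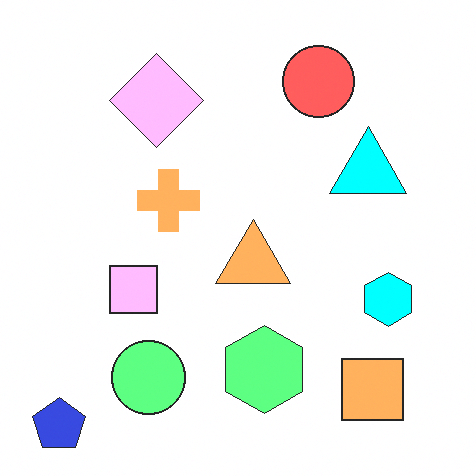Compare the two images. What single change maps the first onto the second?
The image was noticeably brightened.

Every pixel — background and shapes alike — is uniformly brightened.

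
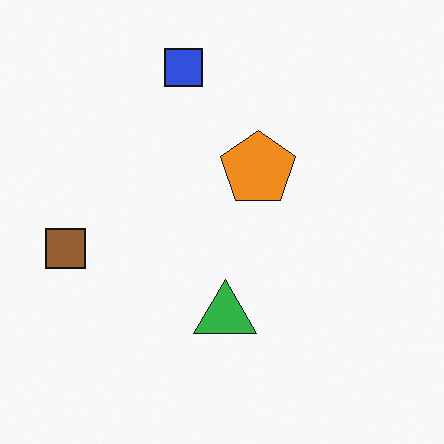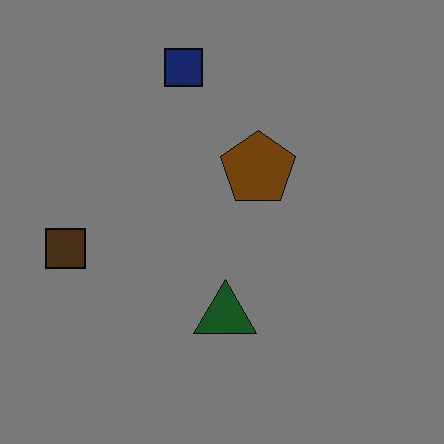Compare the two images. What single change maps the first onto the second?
Darkened a lot.

Every pixel — background and shapes alike — is uniformly darkened.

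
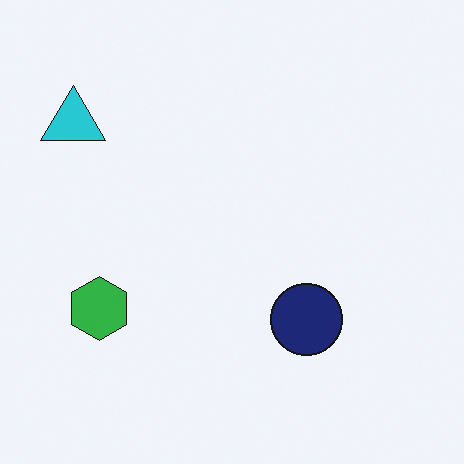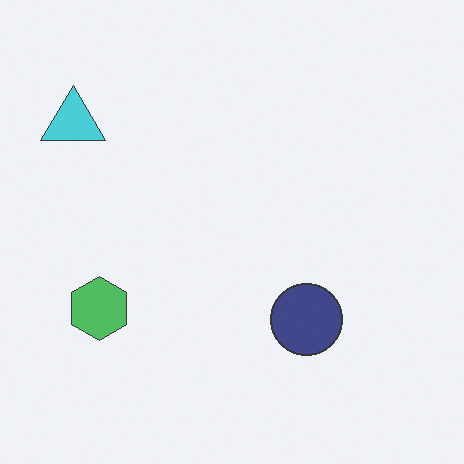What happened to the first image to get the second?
The transformation is: given slightly reduced contrast.

Tones are pushed toward mid-grey across the whole image — a global contrast change.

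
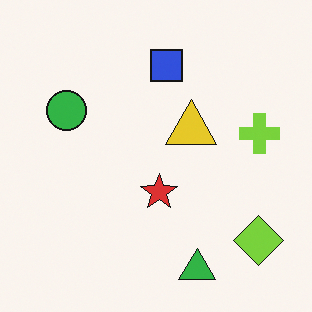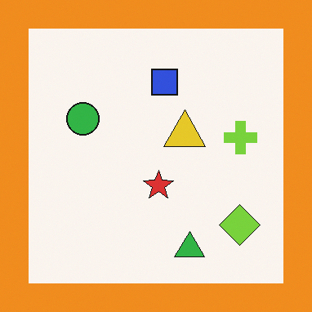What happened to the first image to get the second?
The image was framed with a orange border.

A solid orange frame runs around the edge of the second image, with the content slightly shrunk inside it.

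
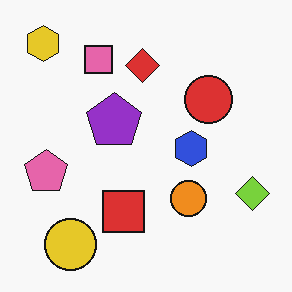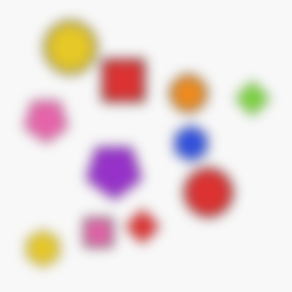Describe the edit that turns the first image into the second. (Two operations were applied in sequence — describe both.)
The transformation is: heavily blurred, then flipped vertically (top ↔ bottom).

Shape edges and outlines are uniformly softened across the whole image. The yellow hexagon is in the top-left of the first image and the bottom-left of the second — shapes on opposite sides of the horizontal midline have swapped in a mirror flip.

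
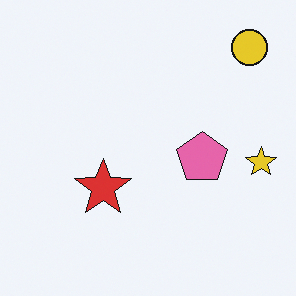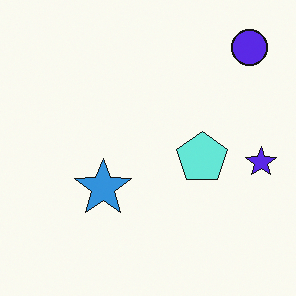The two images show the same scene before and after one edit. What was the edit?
Hue-shifted through roughly half the color wheel.

Every shape's color has rotated by the same amount around the hue wheel — a uniform hue shift.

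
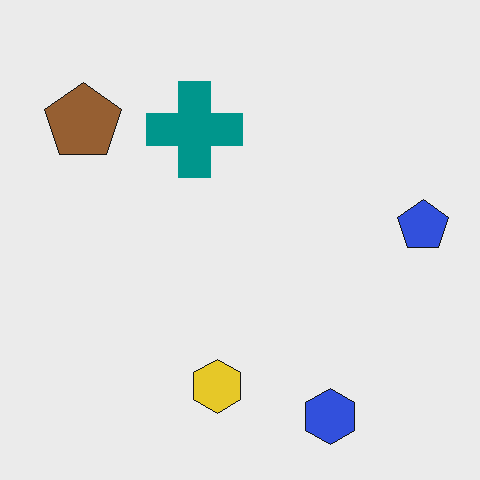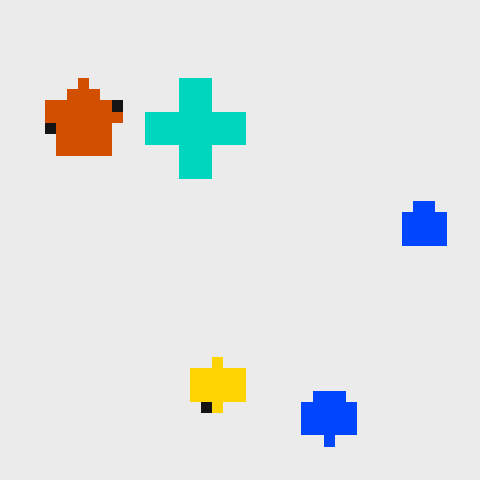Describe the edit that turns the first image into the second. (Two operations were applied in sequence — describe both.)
The image was heavily oversaturated, then heavily pixelated into large blocks.

All colors are more vivid — a global saturation change. Shapes are reduced to large square blocks; fine edges and outlines are lost — a downscale-then-upscale (mosaic) effect.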